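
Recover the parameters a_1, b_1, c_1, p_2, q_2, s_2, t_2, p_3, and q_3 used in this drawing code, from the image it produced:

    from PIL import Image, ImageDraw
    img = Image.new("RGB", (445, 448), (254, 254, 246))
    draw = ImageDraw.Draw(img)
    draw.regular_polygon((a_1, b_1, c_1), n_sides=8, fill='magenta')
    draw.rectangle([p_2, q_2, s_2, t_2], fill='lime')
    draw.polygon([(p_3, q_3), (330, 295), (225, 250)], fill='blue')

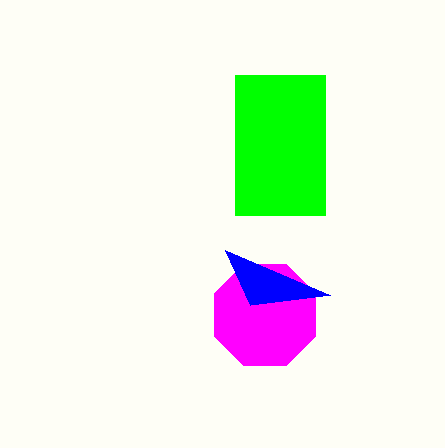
a_1 = 265; b_1 = 315; c_1 = 55; p_2 = 235; q_2 = 75; s_2 = 325; t_2 = 215; p_3 = 250; q_3 = 305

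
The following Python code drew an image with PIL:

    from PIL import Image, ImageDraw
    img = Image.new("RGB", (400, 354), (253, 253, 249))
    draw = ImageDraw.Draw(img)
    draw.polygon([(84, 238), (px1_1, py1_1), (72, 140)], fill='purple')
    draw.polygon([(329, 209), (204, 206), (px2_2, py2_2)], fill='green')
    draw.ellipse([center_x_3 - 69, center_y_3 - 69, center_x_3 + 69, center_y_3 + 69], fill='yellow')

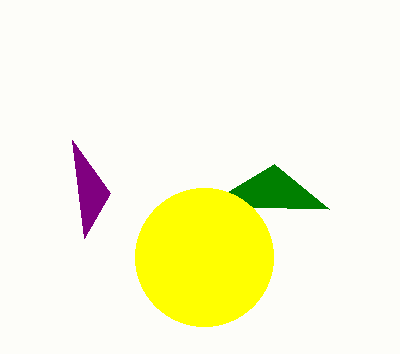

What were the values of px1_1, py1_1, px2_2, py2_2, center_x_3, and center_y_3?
px1_1 = 110, py1_1 = 193, px2_2 = 274, py2_2 = 164, center_x_3 = 204, center_y_3 = 257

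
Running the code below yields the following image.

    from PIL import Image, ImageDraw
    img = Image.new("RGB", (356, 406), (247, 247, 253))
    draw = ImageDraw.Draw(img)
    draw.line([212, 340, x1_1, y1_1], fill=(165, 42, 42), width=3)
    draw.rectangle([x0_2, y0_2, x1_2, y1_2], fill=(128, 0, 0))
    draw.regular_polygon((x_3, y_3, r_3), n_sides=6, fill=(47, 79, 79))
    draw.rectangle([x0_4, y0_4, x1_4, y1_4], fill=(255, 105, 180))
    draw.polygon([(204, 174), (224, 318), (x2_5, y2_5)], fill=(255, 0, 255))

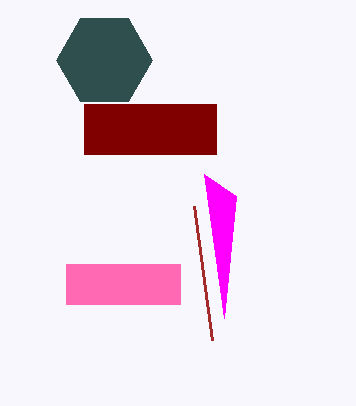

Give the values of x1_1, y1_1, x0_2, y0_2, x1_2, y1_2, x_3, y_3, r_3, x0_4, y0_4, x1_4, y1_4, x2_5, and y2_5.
x1_1 = 194; y1_1 = 206; x0_2 = 84; y0_2 = 104; x1_2 = 216; y1_2 = 154; x_3 = 104; y_3 = 60; r_3 = 48; x0_4 = 66; y0_4 = 264; x1_4 = 180; y1_4 = 304; x2_5 = 236; y2_5 = 196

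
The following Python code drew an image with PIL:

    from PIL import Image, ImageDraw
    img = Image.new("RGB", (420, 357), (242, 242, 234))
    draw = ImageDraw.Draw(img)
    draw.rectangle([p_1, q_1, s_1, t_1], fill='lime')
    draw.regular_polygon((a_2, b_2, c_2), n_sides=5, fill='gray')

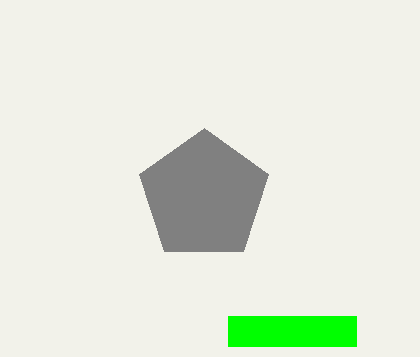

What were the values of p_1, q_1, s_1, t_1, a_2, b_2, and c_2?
p_1 = 228
q_1 = 316
s_1 = 356
t_1 = 346
a_2 = 204
b_2 = 196
c_2 = 68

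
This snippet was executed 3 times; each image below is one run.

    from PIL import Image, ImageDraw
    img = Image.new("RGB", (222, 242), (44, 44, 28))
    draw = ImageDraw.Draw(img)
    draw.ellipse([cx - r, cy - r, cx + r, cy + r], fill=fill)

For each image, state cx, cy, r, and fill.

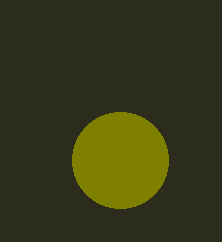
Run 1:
cx = 120, cy = 160, r = 48, fill = 'olive'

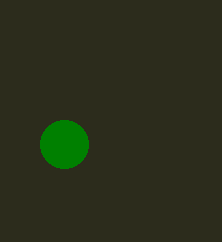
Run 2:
cx = 64, cy = 144, r = 24, fill = 'green'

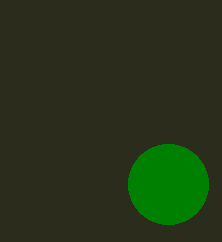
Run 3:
cx = 168
cy = 184
r = 40
fill = 'green'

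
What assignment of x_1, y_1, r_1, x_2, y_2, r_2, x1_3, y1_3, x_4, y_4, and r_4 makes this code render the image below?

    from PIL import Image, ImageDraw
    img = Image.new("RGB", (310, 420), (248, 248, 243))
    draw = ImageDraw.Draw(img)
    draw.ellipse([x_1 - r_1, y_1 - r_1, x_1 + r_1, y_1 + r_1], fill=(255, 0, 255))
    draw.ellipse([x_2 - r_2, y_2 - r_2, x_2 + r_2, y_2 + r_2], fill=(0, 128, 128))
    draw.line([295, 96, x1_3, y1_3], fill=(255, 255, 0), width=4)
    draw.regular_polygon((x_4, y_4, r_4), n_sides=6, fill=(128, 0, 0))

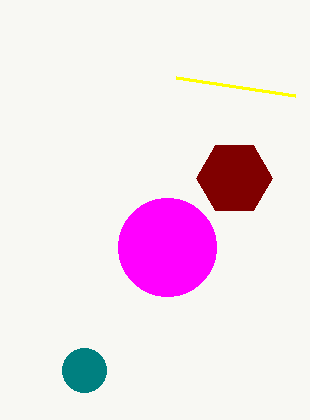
x_1 = 167
y_1 = 247
r_1 = 49
x_2 = 84
y_2 = 370
r_2 = 22
x1_3 = 176
y1_3 = 78
x_4 = 234
y_4 = 178
r_4 = 38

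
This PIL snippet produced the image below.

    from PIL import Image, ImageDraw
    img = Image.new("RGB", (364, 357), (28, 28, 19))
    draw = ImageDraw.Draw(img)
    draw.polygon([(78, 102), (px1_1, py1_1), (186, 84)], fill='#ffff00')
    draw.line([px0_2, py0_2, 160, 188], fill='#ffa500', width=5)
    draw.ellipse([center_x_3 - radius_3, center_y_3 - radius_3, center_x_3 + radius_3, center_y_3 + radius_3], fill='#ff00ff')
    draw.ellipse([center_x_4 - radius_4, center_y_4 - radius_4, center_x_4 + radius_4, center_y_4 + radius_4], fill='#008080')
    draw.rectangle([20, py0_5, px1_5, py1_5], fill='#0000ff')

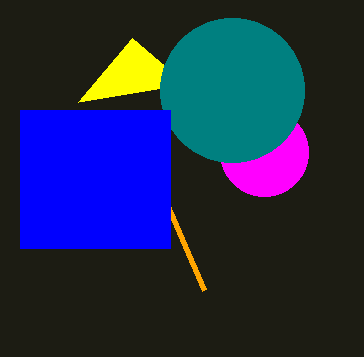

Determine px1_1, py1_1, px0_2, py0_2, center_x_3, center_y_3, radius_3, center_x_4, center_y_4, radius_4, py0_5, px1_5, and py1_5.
px1_1 = 132; py1_1 = 38; px0_2 = 204; py0_2 = 290; center_x_3 = 264; center_y_3 = 152; radius_3 = 44; center_x_4 = 232; center_y_4 = 90; radius_4 = 72; py0_5 = 110; px1_5 = 170; py1_5 = 248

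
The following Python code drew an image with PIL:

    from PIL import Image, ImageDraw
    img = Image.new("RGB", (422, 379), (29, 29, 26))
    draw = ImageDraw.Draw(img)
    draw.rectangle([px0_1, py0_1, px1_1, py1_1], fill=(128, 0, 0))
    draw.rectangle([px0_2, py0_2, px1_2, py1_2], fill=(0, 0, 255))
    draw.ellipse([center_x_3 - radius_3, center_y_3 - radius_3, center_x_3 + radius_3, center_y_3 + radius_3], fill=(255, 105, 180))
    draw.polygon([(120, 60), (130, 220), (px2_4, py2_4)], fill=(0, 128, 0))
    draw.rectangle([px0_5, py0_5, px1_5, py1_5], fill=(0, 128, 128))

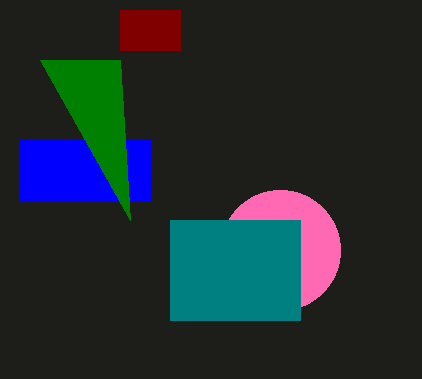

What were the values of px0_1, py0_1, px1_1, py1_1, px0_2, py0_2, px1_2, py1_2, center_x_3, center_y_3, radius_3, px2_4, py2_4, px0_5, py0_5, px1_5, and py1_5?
px0_1 = 120, py0_1 = 10, px1_1 = 180, py1_1 = 50, px0_2 = 20, py0_2 = 140, px1_2 = 150, py1_2 = 200, center_x_3 = 280, center_y_3 = 250, radius_3 = 60, px2_4 = 40, py2_4 = 60, px0_5 = 170, py0_5 = 220, px1_5 = 300, py1_5 = 320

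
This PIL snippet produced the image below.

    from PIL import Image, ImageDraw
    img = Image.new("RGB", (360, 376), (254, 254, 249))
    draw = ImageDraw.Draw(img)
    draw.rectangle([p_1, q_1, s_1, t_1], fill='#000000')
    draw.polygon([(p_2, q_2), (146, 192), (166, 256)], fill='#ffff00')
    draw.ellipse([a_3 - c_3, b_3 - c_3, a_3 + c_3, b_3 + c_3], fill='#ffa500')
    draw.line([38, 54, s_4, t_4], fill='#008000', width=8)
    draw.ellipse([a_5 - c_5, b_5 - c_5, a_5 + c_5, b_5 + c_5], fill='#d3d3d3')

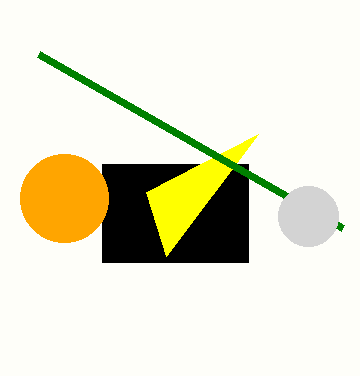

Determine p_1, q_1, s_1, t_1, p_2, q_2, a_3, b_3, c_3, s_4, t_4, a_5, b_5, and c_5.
p_1 = 102
q_1 = 164
s_1 = 248
t_1 = 262
p_2 = 258
q_2 = 134
a_3 = 64
b_3 = 198
c_3 = 44
s_4 = 342
t_4 = 228
a_5 = 308
b_5 = 216
c_5 = 30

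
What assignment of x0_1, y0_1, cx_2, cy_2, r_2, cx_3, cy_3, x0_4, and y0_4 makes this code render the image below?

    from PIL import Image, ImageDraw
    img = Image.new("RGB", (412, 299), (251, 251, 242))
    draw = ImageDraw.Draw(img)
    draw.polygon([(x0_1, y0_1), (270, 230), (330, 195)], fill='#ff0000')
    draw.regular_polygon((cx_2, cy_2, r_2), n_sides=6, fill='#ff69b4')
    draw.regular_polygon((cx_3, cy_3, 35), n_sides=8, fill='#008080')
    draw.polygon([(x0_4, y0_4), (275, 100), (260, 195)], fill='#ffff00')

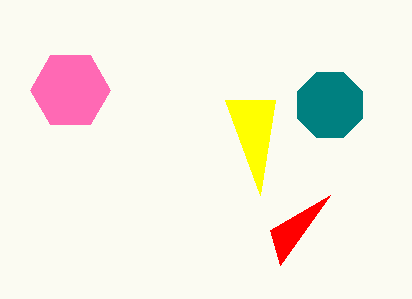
x0_1 = 280; y0_1 = 265; cx_2 = 70; cy_2 = 90; r_2 = 40; cx_3 = 330; cy_3 = 105; x0_4 = 225; y0_4 = 100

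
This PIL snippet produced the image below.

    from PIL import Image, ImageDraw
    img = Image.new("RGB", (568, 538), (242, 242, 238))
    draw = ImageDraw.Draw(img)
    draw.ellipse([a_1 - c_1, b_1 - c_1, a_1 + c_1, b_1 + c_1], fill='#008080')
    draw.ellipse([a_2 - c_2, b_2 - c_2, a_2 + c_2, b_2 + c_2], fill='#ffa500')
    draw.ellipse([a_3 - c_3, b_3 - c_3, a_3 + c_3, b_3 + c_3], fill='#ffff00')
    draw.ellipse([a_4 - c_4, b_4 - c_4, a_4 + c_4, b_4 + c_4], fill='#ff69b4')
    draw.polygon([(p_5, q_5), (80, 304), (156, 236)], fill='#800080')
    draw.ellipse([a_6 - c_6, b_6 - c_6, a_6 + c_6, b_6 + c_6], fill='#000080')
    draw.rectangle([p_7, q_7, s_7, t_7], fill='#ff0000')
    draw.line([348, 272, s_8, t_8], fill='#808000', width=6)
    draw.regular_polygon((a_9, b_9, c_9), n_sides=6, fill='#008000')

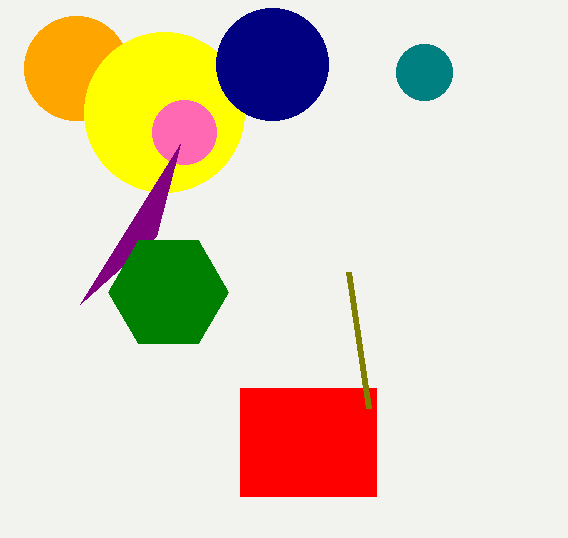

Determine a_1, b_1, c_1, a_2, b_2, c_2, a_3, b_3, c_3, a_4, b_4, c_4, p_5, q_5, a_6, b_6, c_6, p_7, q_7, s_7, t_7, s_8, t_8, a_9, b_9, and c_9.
a_1 = 424
b_1 = 72
c_1 = 28
a_2 = 76
b_2 = 68
c_2 = 52
a_3 = 164
b_3 = 112
c_3 = 80
a_4 = 184
b_4 = 132
c_4 = 32
p_5 = 180
q_5 = 144
a_6 = 272
b_6 = 64
c_6 = 56
p_7 = 240
q_7 = 388
s_7 = 376
t_7 = 496
s_8 = 368
t_8 = 408
a_9 = 168
b_9 = 292
c_9 = 60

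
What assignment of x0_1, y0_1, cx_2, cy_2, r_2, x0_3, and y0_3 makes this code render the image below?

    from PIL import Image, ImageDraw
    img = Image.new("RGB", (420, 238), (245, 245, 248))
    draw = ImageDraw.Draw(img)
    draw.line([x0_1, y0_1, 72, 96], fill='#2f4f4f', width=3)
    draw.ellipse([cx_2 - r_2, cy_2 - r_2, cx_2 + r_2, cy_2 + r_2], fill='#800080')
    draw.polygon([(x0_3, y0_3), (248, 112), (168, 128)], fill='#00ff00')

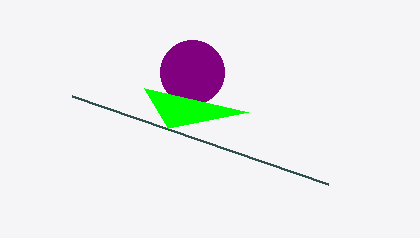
x0_1 = 328, y0_1 = 184, cx_2 = 192, cy_2 = 72, r_2 = 32, x0_3 = 144, y0_3 = 88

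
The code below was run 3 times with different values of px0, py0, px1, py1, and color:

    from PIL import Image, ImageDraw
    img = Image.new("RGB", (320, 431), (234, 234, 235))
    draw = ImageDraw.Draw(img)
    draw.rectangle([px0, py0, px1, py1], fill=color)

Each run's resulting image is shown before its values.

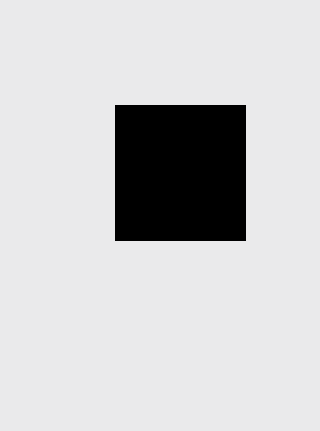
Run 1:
px0 = 115, py0 = 105, px1 = 245, py1 = 240, color = 'black'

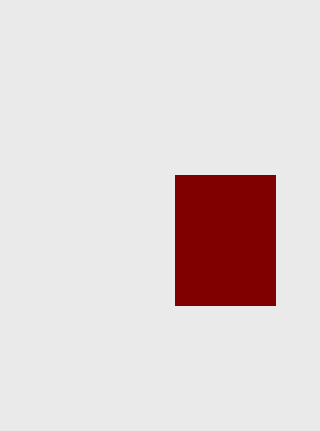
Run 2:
px0 = 175, py0 = 175, px1 = 275, py1 = 305, color = 'maroon'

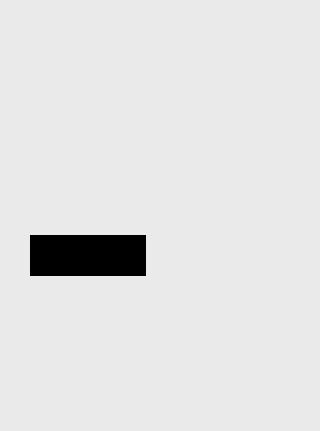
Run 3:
px0 = 30
py0 = 235
px1 = 145
py1 = 275
color = 'black'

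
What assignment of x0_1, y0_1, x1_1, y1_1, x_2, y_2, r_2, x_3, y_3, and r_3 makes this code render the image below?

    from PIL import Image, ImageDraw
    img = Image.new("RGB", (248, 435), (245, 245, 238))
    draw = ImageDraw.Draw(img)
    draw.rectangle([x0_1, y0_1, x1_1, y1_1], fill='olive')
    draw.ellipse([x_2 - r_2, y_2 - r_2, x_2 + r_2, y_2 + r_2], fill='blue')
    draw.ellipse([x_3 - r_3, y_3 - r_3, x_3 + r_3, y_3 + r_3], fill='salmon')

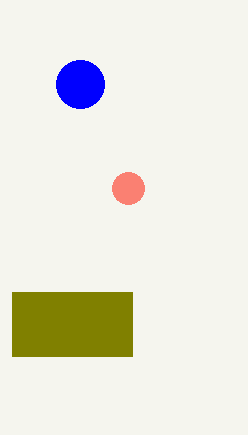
x0_1 = 12, y0_1 = 292, x1_1 = 132, y1_1 = 356, x_2 = 80, y_2 = 84, r_2 = 24, x_3 = 128, y_3 = 188, r_3 = 16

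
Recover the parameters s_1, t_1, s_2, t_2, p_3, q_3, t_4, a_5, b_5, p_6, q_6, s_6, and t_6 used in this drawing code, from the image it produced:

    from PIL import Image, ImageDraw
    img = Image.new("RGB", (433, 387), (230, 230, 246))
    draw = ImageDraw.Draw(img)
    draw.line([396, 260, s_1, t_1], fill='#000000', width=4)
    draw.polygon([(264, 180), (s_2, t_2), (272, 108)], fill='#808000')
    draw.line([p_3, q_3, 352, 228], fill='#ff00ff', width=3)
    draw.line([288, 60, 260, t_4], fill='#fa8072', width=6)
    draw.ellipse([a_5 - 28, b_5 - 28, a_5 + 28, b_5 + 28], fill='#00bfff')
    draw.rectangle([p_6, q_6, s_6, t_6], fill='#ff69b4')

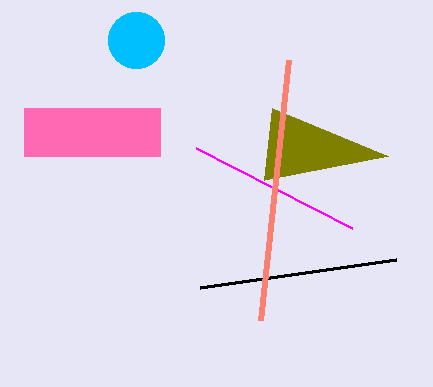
s_1 = 200
t_1 = 288
s_2 = 388
t_2 = 156
p_3 = 196
q_3 = 148
t_4 = 320
a_5 = 136
b_5 = 40
p_6 = 24
q_6 = 108
s_6 = 160
t_6 = 156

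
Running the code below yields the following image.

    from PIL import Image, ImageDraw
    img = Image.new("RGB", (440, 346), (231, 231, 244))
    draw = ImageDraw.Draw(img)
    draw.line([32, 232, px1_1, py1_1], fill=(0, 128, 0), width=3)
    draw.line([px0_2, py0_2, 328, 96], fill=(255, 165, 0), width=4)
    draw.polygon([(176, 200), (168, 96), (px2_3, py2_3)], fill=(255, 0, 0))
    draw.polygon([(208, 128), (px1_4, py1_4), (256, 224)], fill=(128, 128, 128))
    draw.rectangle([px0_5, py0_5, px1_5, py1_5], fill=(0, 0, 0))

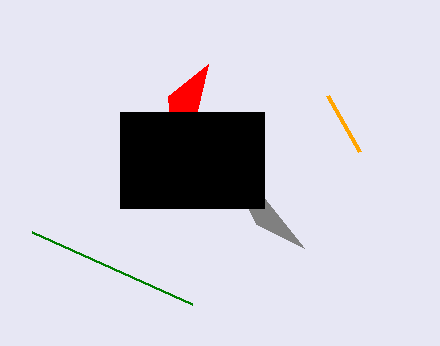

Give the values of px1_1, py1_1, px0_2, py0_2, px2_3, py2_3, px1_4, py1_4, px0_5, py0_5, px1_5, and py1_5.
px1_1 = 192; py1_1 = 304; px0_2 = 360; py0_2 = 152; px2_3 = 208; py2_3 = 64; px1_4 = 304; py1_4 = 248; px0_5 = 120; py0_5 = 112; px1_5 = 264; py1_5 = 208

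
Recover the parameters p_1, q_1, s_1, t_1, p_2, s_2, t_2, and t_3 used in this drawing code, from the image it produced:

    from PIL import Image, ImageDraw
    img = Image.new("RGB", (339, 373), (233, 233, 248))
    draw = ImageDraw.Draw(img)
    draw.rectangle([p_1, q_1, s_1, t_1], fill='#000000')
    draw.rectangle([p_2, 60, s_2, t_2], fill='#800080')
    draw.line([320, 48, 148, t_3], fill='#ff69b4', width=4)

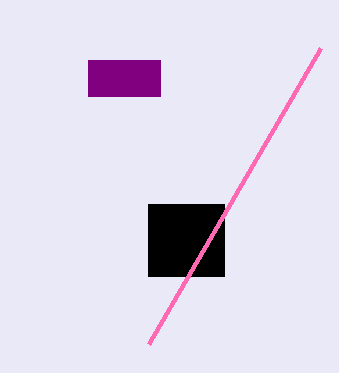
p_1 = 148; q_1 = 204; s_1 = 224; t_1 = 276; p_2 = 88; s_2 = 160; t_2 = 96; t_3 = 344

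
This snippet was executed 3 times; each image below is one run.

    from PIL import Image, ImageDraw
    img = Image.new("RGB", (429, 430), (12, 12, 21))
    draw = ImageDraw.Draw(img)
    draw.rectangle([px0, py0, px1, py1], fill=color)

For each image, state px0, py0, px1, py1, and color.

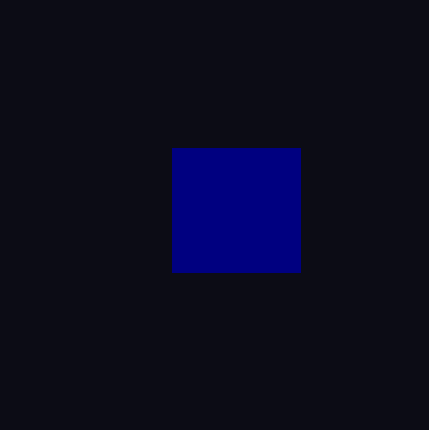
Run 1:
px0 = 172, py0 = 148, px1 = 300, py1 = 272, color = 'navy'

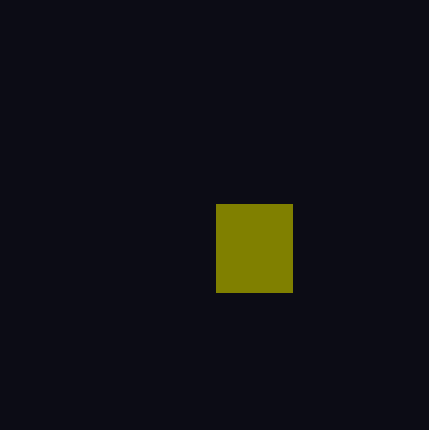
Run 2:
px0 = 216
py0 = 204
px1 = 292
py1 = 292
color = 'olive'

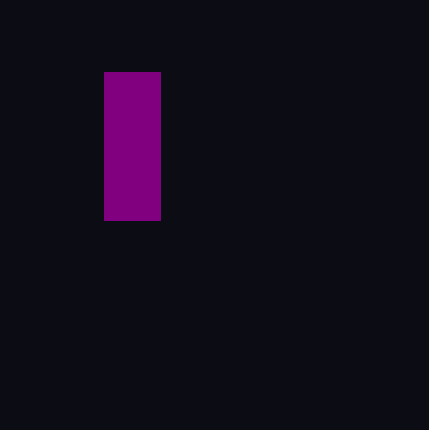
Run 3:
px0 = 104; py0 = 72; px1 = 160; py1 = 220; color = 'purple'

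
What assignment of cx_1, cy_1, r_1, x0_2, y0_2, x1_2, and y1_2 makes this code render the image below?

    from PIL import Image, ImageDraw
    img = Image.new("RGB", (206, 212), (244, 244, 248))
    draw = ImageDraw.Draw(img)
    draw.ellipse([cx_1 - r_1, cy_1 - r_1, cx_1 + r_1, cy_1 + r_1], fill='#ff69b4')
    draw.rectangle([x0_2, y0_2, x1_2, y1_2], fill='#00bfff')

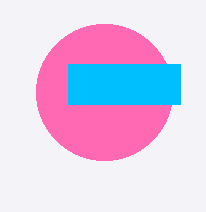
cx_1 = 104, cy_1 = 92, r_1 = 68, x0_2 = 68, y0_2 = 64, x1_2 = 180, y1_2 = 104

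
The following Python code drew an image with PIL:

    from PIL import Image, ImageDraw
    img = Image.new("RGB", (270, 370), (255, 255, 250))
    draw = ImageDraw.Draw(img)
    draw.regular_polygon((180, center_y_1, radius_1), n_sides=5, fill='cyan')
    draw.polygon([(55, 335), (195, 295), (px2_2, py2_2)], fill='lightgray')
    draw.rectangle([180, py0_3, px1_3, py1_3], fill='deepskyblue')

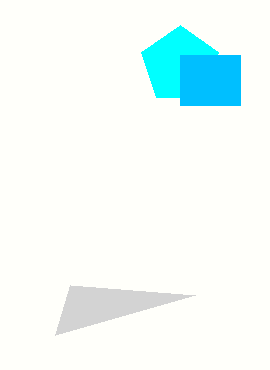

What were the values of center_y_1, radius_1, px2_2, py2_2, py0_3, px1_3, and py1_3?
center_y_1 = 65; radius_1 = 40; px2_2 = 70; py2_2 = 285; py0_3 = 55; px1_3 = 240; py1_3 = 105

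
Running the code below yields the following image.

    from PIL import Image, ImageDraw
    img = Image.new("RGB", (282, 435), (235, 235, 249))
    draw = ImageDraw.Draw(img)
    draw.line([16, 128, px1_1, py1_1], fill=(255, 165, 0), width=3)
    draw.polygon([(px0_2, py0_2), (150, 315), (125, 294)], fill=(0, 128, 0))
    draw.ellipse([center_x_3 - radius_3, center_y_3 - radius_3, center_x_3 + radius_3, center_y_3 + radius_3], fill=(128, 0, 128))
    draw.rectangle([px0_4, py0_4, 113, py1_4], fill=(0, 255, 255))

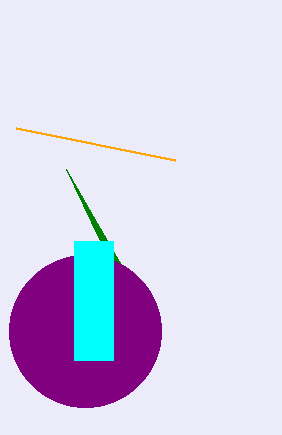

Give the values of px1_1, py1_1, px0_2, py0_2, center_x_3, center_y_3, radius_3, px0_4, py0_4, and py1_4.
px1_1 = 175, py1_1 = 160, px0_2 = 66, py0_2 = 169, center_x_3 = 85, center_y_3 = 331, radius_3 = 76, px0_4 = 74, py0_4 = 241, py1_4 = 360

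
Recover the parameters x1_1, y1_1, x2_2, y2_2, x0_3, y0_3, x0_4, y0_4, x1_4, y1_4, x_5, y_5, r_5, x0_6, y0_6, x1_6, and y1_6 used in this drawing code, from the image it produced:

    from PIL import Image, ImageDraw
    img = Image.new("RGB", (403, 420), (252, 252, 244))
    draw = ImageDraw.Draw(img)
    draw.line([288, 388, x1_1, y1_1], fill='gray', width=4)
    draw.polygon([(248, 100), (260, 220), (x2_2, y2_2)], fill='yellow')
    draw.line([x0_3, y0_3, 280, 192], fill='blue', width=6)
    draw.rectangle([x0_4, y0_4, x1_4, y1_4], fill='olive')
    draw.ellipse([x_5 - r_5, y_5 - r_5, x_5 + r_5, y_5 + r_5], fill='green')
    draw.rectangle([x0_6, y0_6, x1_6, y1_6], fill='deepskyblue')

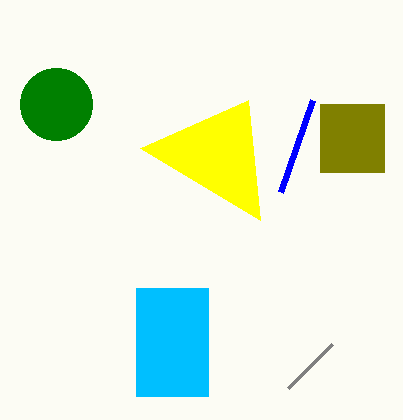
x1_1 = 332
y1_1 = 344
x2_2 = 140
y2_2 = 148
x0_3 = 312
y0_3 = 100
x0_4 = 320
y0_4 = 104
x1_4 = 384
y1_4 = 172
x_5 = 56
y_5 = 104
r_5 = 36
x0_6 = 136
y0_6 = 288
x1_6 = 208
y1_6 = 396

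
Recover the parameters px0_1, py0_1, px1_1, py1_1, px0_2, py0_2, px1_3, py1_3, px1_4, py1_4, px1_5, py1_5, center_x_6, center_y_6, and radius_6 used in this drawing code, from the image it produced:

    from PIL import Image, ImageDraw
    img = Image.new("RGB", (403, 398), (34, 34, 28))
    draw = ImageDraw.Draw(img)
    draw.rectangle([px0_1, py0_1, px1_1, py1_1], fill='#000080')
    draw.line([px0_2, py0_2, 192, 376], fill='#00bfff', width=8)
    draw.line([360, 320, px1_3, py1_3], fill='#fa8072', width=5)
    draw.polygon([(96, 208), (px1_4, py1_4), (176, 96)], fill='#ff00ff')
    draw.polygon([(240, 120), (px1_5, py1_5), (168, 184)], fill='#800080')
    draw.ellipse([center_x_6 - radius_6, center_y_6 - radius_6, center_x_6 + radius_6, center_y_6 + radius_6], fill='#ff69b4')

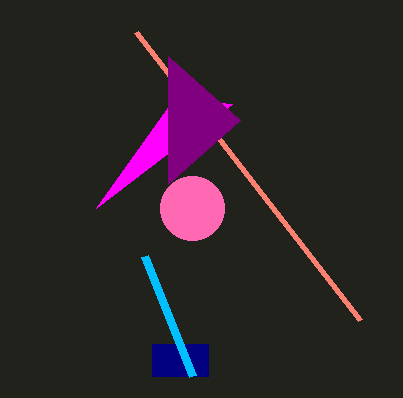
px0_1 = 152
py0_1 = 344
px1_1 = 208
py1_1 = 376
px0_2 = 144
py0_2 = 256
px1_3 = 136
py1_3 = 32
px1_4 = 232
py1_4 = 104
px1_5 = 168
py1_5 = 56
center_x_6 = 192
center_y_6 = 208
radius_6 = 32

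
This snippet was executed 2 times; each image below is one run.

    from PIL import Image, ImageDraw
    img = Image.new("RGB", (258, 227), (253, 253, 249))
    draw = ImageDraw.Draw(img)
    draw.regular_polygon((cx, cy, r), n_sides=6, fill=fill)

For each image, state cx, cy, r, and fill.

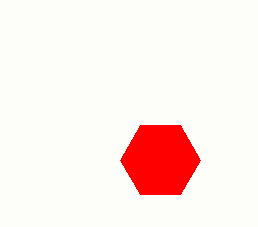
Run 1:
cx = 160
cy = 160
r = 40
fill = 'red'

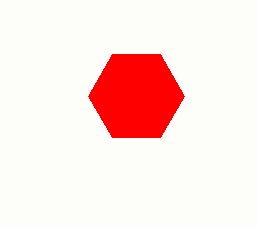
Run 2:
cx = 136
cy = 96
r = 48
fill = 'red'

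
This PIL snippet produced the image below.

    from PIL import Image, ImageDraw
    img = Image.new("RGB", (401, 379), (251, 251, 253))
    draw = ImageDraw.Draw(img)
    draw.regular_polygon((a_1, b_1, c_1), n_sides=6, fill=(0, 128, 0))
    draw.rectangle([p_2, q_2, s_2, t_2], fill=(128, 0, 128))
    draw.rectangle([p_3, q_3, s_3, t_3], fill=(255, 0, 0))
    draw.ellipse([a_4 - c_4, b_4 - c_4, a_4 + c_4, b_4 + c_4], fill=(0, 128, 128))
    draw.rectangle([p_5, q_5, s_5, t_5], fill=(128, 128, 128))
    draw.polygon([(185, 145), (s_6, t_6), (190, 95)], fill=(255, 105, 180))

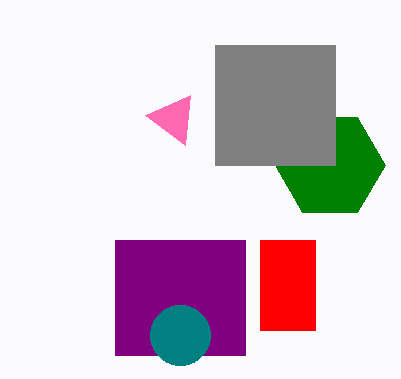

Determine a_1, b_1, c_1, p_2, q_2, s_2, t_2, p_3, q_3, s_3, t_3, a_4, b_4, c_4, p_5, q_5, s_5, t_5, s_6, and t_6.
a_1 = 330; b_1 = 165; c_1 = 55; p_2 = 115; q_2 = 240; s_2 = 245; t_2 = 355; p_3 = 260; q_3 = 240; s_3 = 315; t_3 = 330; a_4 = 180; b_4 = 335; c_4 = 30; p_5 = 215; q_5 = 45; s_5 = 335; t_5 = 165; s_6 = 145; t_6 = 115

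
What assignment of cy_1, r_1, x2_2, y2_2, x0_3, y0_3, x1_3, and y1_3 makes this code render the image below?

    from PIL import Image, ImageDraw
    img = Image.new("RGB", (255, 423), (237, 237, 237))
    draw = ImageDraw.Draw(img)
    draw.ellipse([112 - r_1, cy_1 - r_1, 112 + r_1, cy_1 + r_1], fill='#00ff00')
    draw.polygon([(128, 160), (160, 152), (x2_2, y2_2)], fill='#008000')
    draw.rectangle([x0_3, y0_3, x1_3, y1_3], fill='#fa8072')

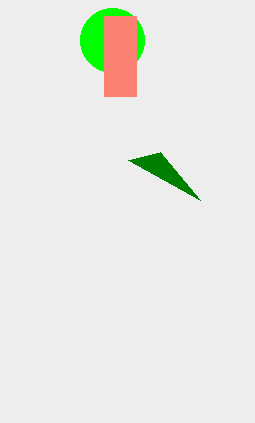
cy_1 = 40, r_1 = 32, x2_2 = 200, y2_2 = 200, x0_3 = 104, y0_3 = 16, x1_3 = 136, y1_3 = 96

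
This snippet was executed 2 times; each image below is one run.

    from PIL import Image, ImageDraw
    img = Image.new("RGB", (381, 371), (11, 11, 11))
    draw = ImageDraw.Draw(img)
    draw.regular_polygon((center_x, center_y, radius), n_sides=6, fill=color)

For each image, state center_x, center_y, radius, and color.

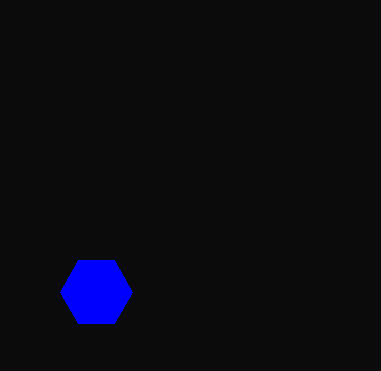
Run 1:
center_x = 96
center_y = 292
radius = 36
color = 'blue'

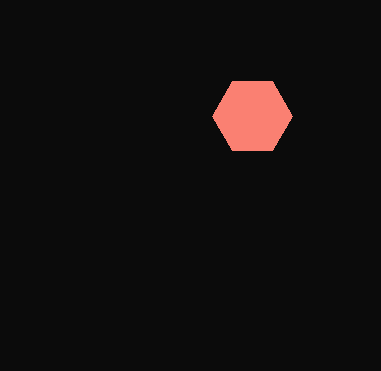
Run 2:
center_x = 252
center_y = 116
radius = 40
color = 'salmon'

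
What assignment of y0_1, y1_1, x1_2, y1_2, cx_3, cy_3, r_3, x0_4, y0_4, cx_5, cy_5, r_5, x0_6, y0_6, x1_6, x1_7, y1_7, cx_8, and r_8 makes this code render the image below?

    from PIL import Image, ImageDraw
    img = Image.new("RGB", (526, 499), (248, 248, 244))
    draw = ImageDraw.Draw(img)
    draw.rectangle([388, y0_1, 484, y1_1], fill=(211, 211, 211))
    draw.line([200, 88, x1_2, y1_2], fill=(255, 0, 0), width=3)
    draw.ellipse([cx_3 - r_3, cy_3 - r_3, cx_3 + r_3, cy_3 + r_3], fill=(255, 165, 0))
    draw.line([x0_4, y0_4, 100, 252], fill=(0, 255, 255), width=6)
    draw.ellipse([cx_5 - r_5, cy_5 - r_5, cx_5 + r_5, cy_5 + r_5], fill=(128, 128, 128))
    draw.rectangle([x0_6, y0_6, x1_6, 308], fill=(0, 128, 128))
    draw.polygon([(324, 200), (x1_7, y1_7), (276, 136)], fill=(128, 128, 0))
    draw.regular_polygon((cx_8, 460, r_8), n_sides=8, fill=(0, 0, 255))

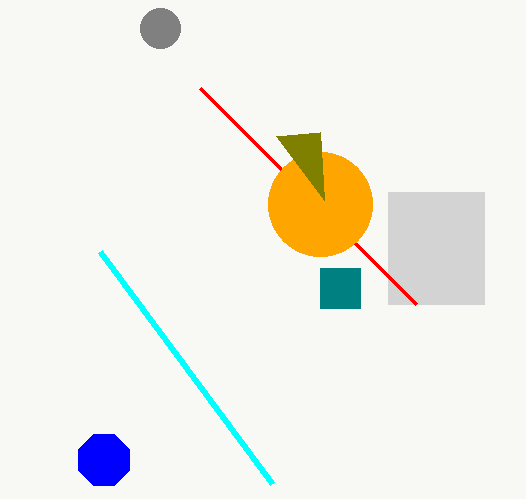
y0_1 = 192
y1_1 = 304
x1_2 = 416
y1_2 = 304
cx_3 = 320
cy_3 = 204
r_3 = 52
x0_4 = 272
y0_4 = 484
cx_5 = 160
cy_5 = 28
r_5 = 20
x0_6 = 320
y0_6 = 268
x1_6 = 360
x1_7 = 320
y1_7 = 132
cx_8 = 104
r_8 = 28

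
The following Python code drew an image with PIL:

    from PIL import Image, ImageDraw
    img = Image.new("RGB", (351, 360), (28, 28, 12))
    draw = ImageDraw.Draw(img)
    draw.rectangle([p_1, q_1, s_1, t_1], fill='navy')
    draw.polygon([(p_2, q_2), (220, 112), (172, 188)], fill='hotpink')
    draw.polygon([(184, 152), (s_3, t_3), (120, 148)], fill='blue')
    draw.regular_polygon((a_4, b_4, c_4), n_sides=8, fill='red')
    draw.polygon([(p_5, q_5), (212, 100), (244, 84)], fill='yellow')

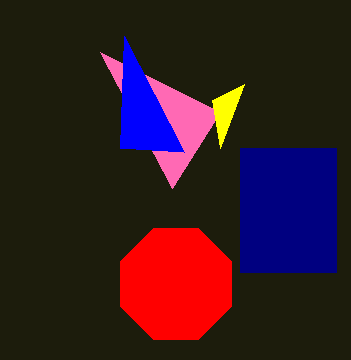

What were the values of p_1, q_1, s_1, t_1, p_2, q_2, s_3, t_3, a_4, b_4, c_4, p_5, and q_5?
p_1 = 240
q_1 = 148
s_1 = 336
t_1 = 272
p_2 = 100
q_2 = 52
s_3 = 124
t_3 = 36
a_4 = 176
b_4 = 284
c_4 = 60
p_5 = 220
q_5 = 148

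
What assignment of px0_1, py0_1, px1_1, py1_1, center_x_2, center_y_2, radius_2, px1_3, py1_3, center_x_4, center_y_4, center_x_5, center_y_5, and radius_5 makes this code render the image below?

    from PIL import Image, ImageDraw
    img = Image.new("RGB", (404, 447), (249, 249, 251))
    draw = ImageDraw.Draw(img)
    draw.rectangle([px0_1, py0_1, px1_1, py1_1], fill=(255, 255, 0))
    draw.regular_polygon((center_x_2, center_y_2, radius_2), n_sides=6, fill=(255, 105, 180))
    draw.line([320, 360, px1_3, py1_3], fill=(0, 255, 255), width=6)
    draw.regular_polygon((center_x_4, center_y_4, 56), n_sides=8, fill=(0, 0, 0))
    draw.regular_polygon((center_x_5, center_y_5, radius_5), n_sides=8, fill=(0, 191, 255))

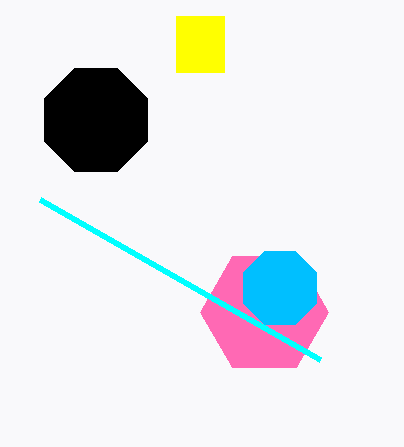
px0_1 = 176, py0_1 = 16, px1_1 = 224, py1_1 = 72, center_x_2 = 264, center_y_2 = 312, radius_2 = 64, px1_3 = 40, py1_3 = 200, center_x_4 = 96, center_y_4 = 120, center_x_5 = 280, center_y_5 = 288, radius_5 = 40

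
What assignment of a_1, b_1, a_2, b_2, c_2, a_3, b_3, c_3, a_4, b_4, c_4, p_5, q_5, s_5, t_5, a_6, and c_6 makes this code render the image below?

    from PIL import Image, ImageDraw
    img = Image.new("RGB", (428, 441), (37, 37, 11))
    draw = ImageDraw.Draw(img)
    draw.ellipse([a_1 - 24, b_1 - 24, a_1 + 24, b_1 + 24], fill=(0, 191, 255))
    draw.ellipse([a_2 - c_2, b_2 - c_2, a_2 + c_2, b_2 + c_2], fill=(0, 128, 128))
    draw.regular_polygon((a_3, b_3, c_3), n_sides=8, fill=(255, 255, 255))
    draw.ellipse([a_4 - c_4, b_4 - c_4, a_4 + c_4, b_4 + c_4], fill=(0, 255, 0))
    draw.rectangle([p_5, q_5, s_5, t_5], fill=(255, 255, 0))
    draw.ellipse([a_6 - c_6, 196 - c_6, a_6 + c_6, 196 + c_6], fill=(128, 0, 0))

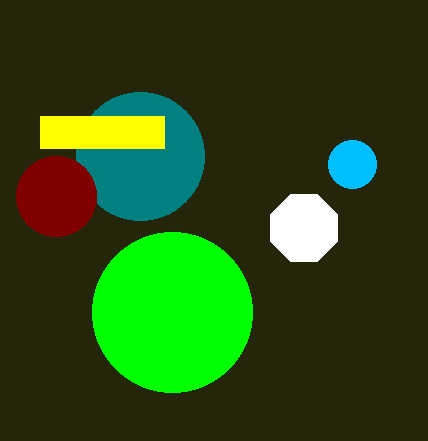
a_1 = 352; b_1 = 164; a_2 = 140; b_2 = 156; c_2 = 64; a_3 = 304; b_3 = 228; c_3 = 36; a_4 = 172; b_4 = 312; c_4 = 80; p_5 = 40; q_5 = 116; s_5 = 164; t_5 = 148; a_6 = 56; c_6 = 40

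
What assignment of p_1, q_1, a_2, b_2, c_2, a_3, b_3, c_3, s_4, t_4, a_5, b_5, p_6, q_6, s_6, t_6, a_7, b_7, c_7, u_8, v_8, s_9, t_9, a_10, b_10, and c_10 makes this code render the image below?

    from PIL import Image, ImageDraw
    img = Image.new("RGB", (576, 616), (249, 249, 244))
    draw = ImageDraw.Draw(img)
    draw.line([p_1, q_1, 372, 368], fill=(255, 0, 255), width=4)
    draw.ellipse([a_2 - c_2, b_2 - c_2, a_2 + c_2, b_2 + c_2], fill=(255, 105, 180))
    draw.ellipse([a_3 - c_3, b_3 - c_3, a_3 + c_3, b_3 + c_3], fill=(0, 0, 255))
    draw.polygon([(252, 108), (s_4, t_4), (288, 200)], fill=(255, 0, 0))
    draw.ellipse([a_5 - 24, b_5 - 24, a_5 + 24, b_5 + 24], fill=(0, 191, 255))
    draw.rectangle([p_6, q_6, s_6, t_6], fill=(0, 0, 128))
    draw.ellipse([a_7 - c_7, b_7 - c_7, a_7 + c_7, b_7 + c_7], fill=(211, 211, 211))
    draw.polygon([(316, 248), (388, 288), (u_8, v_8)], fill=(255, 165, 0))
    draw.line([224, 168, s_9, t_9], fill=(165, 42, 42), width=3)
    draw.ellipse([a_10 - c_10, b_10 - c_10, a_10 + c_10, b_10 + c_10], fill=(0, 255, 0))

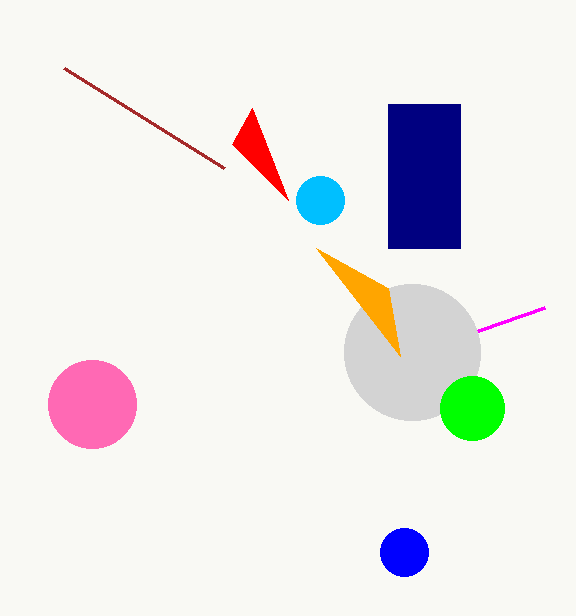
p_1 = 544; q_1 = 308; a_2 = 92; b_2 = 404; c_2 = 44; a_3 = 404; b_3 = 552; c_3 = 24; s_4 = 232; t_4 = 144; a_5 = 320; b_5 = 200; p_6 = 388; q_6 = 104; s_6 = 460; t_6 = 248; a_7 = 412; b_7 = 352; c_7 = 68; u_8 = 400; v_8 = 356; s_9 = 64; t_9 = 68; a_10 = 472; b_10 = 408; c_10 = 32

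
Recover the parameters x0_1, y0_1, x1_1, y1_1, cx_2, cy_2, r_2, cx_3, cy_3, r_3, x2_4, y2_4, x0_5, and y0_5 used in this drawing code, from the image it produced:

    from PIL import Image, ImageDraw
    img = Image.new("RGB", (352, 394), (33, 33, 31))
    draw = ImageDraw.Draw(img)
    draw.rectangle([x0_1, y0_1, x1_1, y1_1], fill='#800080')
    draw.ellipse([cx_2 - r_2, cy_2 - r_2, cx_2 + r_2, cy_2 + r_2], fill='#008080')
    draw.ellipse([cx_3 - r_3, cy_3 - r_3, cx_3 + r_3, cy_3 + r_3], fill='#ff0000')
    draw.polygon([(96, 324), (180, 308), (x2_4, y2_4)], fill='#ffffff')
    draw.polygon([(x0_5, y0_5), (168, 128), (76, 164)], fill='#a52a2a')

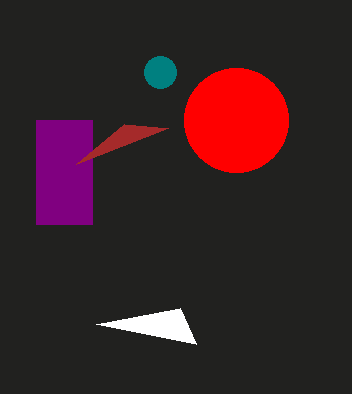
x0_1 = 36; y0_1 = 120; x1_1 = 92; y1_1 = 224; cx_2 = 160; cy_2 = 72; r_2 = 16; cx_3 = 236; cy_3 = 120; r_3 = 52; x2_4 = 196; y2_4 = 344; x0_5 = 124; y0_5 = 124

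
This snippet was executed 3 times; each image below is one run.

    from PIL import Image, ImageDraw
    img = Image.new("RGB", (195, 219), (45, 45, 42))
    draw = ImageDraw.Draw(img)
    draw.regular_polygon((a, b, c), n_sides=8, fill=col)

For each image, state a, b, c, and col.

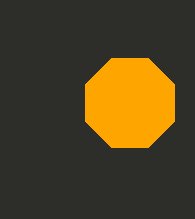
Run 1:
a = 130
b = 103
c = 48
col = 'orange'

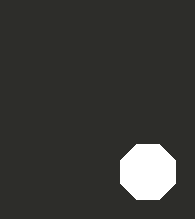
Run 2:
a = 148, b = 172, c = 30, col = 'white'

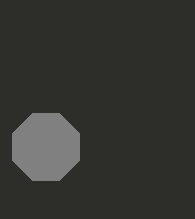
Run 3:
a = 46, b = 147, c = 36, col = 'gray'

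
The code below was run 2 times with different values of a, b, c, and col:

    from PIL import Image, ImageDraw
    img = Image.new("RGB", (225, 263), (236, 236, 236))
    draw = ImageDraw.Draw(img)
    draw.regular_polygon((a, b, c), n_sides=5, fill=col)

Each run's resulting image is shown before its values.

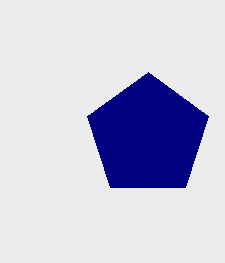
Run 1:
a = 148, b = 136, c = 64, col = 'navy'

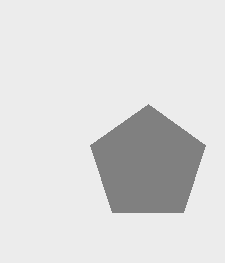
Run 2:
a = 148; b = 164; c = 60; col = 'gray'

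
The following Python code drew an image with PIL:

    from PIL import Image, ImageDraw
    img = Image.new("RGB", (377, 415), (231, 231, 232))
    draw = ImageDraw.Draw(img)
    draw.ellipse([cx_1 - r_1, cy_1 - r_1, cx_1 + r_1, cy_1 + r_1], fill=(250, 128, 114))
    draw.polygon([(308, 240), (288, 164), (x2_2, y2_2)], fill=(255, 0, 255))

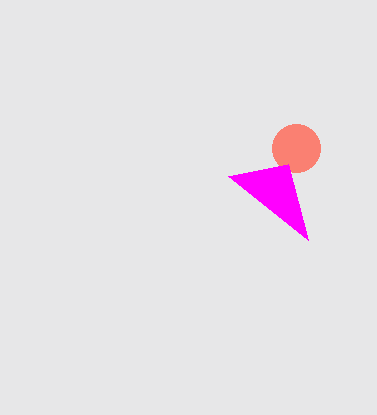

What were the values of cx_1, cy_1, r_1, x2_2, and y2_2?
cx_1 = 296; cy_1 = 148; r_1 = 24; x2_2 = 228; y2_2 = 176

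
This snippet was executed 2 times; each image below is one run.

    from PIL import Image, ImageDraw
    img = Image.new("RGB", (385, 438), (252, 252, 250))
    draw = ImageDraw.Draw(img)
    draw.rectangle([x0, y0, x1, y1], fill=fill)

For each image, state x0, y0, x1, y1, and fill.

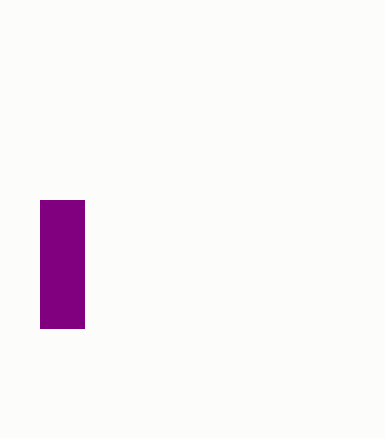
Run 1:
x0 = 40; y0 = 200; x1 = 84; y1 = 328; fill = 'purple'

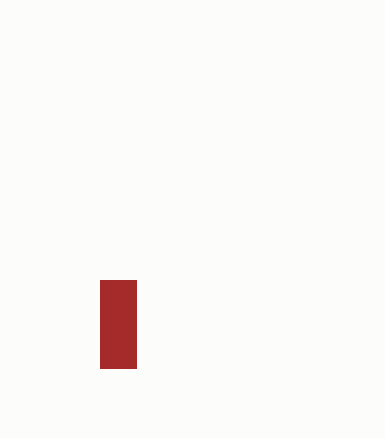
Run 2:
x0 = 100
y0 = 280
x1 = 136
y1 = 368
fill = 'brown'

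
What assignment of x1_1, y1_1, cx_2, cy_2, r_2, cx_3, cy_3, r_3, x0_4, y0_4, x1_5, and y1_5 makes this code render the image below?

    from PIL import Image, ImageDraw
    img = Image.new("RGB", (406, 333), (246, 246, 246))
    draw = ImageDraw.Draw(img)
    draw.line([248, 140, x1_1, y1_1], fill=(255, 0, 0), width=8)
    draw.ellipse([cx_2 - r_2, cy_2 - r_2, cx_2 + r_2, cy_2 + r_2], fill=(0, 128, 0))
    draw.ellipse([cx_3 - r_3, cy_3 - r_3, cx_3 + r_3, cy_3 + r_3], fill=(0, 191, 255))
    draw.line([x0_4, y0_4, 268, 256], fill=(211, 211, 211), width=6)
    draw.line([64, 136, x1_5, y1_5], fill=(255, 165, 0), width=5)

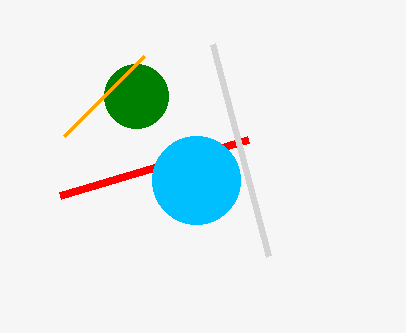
x1_1 = 60; y1_1 = 196; cx_2 = 136; cy_2 = 96; r_2 = 32; cx_3 = 196; cy_3 = 180; r_3 = 44; x0_4 = 212; y0_4 = 44; x1_5 = 144; y1_5 = 56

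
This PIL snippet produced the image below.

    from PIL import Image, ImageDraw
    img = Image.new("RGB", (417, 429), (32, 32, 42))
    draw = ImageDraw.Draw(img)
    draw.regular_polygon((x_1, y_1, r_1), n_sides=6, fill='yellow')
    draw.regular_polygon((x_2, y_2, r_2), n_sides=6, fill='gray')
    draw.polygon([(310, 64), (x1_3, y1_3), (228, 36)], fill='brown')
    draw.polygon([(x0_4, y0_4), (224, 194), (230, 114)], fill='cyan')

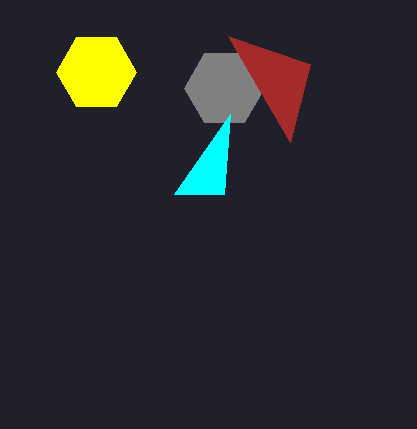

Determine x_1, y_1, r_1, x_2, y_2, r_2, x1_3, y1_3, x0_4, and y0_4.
x_1 = 96, y_1 = 72, r_1 = 40, x_2 = 224, y_2 = 88, r_2 = 40, x1_3 = 290, y1_3 = 142, x0_4 = 174, y0_4 = 194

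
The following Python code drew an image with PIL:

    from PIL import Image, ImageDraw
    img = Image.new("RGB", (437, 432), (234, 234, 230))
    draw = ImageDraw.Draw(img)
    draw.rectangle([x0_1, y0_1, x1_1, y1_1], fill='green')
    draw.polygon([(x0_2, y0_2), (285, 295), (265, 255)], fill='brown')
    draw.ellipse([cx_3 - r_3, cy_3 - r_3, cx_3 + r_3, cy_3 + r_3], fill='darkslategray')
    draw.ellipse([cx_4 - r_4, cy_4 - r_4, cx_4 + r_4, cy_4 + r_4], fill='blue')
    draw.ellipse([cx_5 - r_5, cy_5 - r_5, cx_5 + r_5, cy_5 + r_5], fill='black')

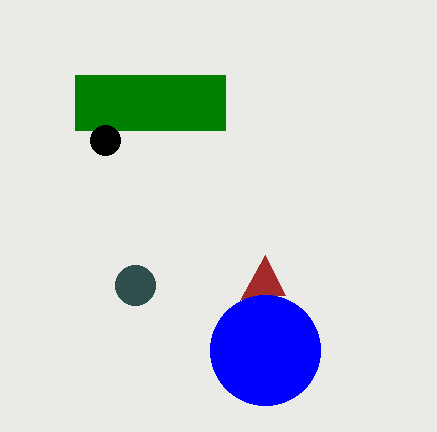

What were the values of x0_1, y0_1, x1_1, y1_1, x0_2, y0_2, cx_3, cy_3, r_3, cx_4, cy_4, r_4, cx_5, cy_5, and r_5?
x0_1 = 75
y0_1 = 75
x1_1 = 225
y1_1 = 130
x0_2 = 240
y0_2 = 300
cx_3 = 135
cy_3 = 285
r_3 = 20
cx_4 = 265
cy_4 = 350
r_4 = 55
cx_5 = 105
cy_5 = 140
r_5 = 15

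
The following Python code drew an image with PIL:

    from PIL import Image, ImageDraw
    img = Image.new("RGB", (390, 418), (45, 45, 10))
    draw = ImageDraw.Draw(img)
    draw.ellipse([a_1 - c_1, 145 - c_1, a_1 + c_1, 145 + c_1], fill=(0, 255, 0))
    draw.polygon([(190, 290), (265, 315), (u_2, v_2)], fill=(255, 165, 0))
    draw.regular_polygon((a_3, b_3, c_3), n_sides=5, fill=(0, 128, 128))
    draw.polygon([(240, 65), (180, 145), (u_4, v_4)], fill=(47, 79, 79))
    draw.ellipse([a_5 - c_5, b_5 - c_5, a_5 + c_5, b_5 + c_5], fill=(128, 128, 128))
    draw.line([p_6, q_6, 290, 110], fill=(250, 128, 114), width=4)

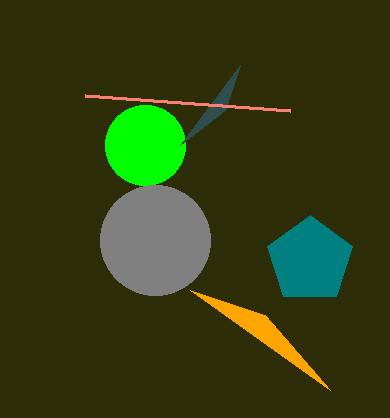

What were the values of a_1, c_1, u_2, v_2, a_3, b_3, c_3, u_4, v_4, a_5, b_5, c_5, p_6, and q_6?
a_1 = 145; c_1 = 40; u_2 = 330; v_2 = 390; a_3 = 310; b_3 = 260; c_3 = 45; u_4 = 225; v_4 = 110; a_5 = 155; b_5 = 240; c_5 = 55; p_6 = 85; q_6 = 95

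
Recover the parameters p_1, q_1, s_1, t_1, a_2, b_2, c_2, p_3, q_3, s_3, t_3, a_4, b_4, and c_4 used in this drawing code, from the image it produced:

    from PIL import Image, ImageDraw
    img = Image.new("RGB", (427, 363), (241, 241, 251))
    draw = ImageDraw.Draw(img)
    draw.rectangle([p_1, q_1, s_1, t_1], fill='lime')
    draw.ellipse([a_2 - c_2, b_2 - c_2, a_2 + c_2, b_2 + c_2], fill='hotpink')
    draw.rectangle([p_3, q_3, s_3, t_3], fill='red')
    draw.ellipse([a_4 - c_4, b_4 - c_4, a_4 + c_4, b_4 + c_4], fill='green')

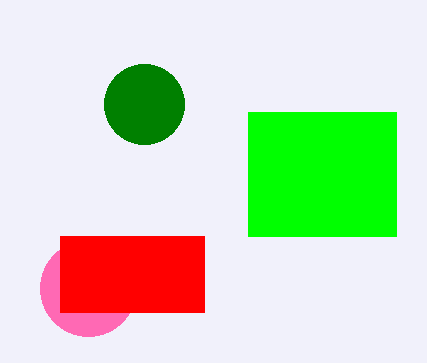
p_1 = 248, q_1 = 112, s_1 = 396, t_1 = 236, a_2 = 88, b_2 = 288, c_2 = 48, p_3 = 60, q_3 = 236, s_3 = 204, t_3 = 312, a_4 = 144, b_4 = 104, c_4 = 40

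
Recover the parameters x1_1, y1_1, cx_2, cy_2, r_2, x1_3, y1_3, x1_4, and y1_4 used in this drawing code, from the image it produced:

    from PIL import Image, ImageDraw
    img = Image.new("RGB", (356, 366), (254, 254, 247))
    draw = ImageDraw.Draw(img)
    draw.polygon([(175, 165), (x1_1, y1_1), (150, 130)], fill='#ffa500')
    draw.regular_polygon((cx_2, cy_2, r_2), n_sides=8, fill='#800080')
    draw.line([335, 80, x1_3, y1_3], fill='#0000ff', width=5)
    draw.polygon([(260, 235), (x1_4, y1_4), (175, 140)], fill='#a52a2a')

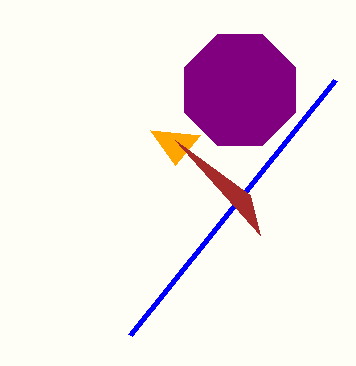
x1_1 = 200, y1_1 = 135, cx_2 = 240, cy_2 = 90, r_2 = 60, x1_3 = 130, y1_3 = 335, x1_4 = 250, y1_4 = 195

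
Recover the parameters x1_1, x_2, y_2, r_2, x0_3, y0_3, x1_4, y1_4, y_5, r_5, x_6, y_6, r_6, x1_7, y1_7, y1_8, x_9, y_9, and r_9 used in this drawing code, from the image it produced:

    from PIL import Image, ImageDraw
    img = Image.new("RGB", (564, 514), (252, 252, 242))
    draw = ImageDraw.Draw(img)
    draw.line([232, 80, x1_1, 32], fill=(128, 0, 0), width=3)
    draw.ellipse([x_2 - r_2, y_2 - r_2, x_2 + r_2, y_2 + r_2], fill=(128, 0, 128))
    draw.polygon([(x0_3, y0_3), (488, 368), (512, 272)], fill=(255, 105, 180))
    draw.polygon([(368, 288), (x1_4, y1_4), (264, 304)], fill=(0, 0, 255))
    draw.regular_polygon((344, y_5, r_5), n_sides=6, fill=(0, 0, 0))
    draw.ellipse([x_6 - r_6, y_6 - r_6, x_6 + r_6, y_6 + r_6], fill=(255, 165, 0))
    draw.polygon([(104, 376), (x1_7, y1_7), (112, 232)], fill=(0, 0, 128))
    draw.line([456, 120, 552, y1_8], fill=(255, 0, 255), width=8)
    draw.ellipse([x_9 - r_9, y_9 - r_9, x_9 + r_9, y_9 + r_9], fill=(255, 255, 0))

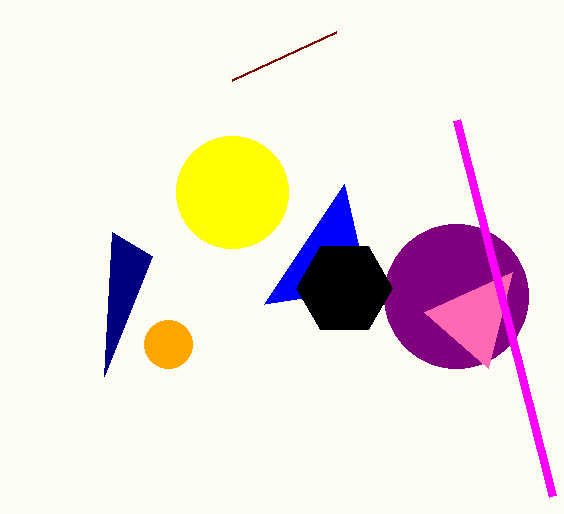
x1_1 = 336; x_2 = 456; y_2 = 296; r_2 = 72; x0_3 = 424; y0_3 = 312; x1_4 = 344; y1_4 = 184; y_5 = 288; r_5 = 48; x_6 = 168; y_6 = 344; r_6 = 24; x1_7 = 152; y1_7 = 256; y1_8 = 496; x_9 = 232; y_9 = 192; r_9 = 56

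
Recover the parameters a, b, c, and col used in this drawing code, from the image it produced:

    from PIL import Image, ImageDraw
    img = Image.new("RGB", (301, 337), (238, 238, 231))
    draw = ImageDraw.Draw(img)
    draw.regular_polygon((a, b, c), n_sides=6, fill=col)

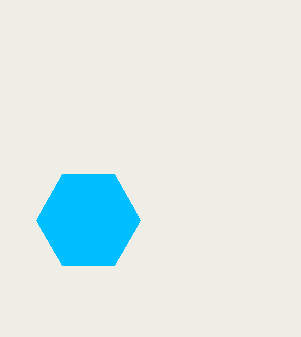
a = 88, b = 220, c = 52, col = 'deepskyblue'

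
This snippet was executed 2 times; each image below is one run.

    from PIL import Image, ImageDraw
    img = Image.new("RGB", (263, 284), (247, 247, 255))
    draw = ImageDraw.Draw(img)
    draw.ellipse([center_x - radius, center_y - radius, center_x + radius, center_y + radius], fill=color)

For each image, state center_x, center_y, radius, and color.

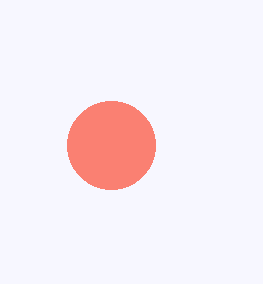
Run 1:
center_x = 111
center_y = 145
radius = 44
color = 'salmon'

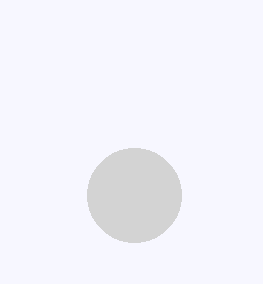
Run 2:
center_x = 134
center_y = 195
radius = 47
color = 'lightgray'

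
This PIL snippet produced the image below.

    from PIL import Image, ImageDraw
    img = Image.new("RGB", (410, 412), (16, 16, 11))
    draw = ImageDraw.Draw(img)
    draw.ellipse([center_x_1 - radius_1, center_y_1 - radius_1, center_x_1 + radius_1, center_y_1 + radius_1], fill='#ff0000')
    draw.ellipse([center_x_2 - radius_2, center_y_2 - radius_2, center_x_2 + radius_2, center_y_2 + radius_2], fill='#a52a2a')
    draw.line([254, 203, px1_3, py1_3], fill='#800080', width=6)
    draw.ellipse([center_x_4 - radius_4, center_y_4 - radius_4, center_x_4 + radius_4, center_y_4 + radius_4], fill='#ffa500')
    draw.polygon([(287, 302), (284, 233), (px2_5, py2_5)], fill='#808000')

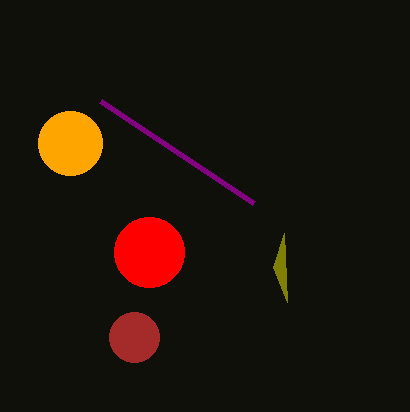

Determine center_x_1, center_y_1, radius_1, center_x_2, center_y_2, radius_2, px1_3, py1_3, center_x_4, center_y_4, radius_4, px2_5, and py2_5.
center_x_1 = 149; center_y_1 = 252; radius_1 = 35; center_x_2 = 134; center_y_2 = 337; radius_2 = 25; px1_3 = 101; py1_3 = 101; center_x_4 = 70; center_y_4 = 143; radius_4 = 32; px2_5 = 273; py2_5 = 267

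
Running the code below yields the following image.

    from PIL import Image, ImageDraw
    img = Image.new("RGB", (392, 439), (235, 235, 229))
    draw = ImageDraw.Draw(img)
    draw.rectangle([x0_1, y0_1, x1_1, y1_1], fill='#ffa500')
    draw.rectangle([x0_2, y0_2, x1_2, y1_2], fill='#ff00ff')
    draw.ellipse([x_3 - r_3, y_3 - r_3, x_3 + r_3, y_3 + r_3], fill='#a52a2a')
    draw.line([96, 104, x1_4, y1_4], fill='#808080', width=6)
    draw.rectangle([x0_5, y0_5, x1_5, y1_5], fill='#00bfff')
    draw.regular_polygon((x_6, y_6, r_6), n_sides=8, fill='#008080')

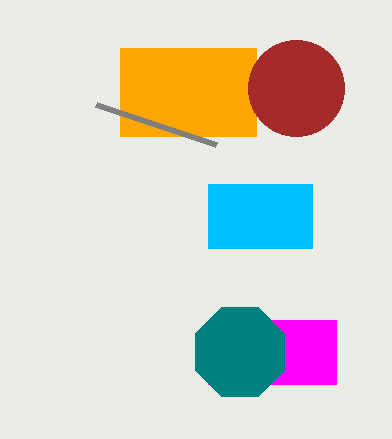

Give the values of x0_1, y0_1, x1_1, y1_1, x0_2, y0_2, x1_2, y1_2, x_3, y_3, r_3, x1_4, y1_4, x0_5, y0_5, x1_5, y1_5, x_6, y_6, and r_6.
x0_1 = 120; y0_1 = 48; x1_1 = 256; y1_1 = 136; x0_2 = 208; y0_2 = 320; x1_2 = 336; y1_2 = 384; x_3 = 296; y_3 = 88; r_3 = 48; x1_4 = 216; y1_4 = 144; x0_5 = 208; y0_5 = 184; x1_5 = 312; y1_5 = 248; x_6 = 240; y_6 = 352; r_6 = 48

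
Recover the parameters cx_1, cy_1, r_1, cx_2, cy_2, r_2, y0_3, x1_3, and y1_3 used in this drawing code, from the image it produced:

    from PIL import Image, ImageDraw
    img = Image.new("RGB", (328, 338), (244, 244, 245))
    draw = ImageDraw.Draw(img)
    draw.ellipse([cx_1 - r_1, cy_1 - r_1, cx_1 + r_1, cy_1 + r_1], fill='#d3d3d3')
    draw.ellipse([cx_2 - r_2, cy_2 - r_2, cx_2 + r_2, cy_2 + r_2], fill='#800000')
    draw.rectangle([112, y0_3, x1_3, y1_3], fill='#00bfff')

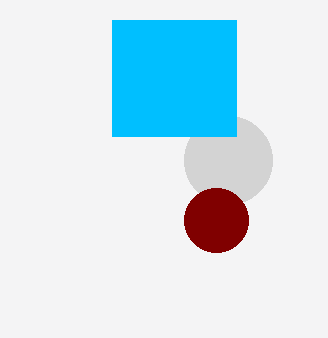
cx_1 = 228; cy_1 = 160; r_1 = 44; cx_2 = 216; cy_2 = 220; r_2 = 32; y0_3 = 20; x1_3 = 236; y1_3 = 136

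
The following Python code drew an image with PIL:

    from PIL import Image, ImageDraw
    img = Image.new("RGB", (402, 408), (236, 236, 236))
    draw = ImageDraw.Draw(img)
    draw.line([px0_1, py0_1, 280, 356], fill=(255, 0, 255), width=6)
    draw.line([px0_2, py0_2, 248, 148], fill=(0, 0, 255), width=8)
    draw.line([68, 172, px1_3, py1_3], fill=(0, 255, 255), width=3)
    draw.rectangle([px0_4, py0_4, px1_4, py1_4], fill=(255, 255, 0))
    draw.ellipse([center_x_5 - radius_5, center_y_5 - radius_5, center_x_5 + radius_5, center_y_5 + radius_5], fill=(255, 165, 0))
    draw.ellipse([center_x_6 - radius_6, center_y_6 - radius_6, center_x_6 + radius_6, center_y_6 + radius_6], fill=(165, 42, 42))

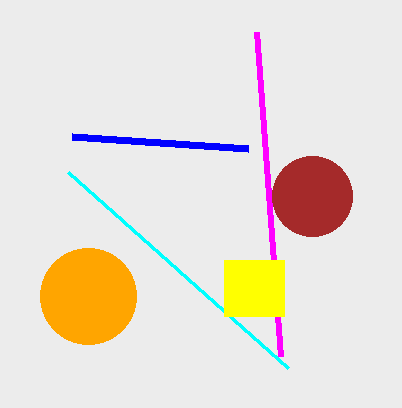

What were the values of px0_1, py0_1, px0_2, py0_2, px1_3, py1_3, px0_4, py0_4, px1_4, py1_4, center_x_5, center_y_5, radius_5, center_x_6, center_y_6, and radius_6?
px0_1 = 256
py0_1 = 32
px0_2 = 72
py0_2 = 136
px1_3 = 288
py1_3 = 368
px0_4 = 224
py0_4 = 260
px1_4 = 284
py1_4 = 316
center_x_5 = 88
center_y_5 = 296
radius_5 = 48
center_x_6 = 312
center_y_6 = 196
radius_6 = 40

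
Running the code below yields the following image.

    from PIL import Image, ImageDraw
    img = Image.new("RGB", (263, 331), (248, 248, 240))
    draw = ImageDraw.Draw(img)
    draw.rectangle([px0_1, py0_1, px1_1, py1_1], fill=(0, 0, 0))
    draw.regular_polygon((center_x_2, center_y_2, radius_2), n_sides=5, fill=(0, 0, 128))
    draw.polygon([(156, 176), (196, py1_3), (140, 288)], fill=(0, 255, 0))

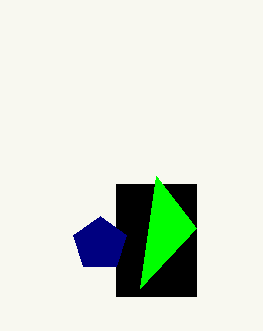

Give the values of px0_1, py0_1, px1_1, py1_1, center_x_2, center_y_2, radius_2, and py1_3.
px0_1 = 116, py0_1 = 184, px1_1 = 196, py1_1 = 296, center_x_2 = 100, center_y_2 = 244, radius_2 = 28, py1_3 = 228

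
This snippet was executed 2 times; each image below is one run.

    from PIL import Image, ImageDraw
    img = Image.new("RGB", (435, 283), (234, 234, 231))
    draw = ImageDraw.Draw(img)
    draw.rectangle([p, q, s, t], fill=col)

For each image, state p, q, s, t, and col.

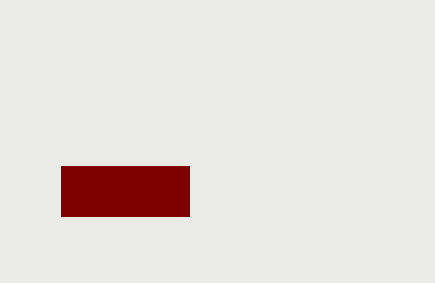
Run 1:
p = 61; q = 166; s = 189; t = 216; col = 'maroon'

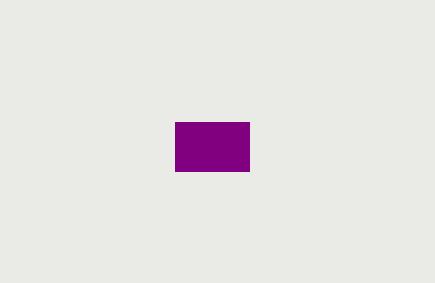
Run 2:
p = 175; q = 122; s = 249; t = 171; col = 'purple'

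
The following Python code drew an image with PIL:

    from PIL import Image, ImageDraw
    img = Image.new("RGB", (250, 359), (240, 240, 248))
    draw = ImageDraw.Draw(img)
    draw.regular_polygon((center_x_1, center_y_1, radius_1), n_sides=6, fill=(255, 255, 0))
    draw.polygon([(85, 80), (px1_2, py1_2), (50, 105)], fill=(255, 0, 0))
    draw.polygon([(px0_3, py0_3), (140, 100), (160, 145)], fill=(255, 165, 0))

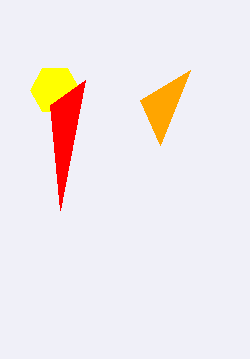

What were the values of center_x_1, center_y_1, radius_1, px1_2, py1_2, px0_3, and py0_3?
center_x_1 = 55
center_y_1 = 90
radius_1 = 25
px1_2 = 60
py1_2 = 210
px0_3 = 190
py0_3 = 70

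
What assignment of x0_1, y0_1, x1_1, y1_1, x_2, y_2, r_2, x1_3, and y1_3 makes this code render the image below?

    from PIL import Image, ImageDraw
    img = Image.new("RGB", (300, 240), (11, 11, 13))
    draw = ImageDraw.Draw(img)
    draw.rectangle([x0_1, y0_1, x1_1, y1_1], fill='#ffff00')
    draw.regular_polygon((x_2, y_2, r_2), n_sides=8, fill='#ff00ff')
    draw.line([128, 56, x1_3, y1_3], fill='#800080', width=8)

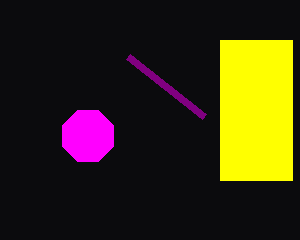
x0_1 = 220, y0_1 = 40, x1_1 = 292, y1_1 = 180, x_2 = 88, y_2 = 136, r_2 = 28, x1_3 = 204, y1_3 = 116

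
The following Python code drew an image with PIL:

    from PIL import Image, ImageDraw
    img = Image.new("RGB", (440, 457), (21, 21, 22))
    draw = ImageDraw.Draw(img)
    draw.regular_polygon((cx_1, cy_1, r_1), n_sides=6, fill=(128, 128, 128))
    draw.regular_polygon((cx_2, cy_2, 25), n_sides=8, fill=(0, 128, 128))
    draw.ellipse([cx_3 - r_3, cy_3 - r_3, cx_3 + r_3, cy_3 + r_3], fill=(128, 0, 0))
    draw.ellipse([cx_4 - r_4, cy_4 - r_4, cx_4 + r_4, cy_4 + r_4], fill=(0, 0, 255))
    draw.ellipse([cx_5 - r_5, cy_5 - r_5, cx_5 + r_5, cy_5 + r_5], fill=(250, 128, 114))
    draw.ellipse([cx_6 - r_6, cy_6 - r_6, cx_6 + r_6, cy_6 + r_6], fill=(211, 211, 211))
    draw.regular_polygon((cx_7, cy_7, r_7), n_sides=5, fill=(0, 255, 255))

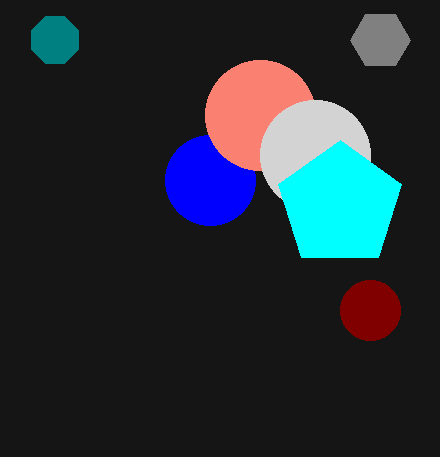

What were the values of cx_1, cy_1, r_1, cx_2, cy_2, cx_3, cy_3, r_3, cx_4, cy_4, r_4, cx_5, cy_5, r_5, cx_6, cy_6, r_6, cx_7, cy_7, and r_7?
cx_1 = 380, cy_1 = 40, r_1 = 30, cx_2 = 55, cy_2 = 40, cx_3 = 370, cy_3 = 310, r_3 = 30, cx_4 = 210, cy_4 = 180, r_4 = 45, cx_5 = 260, cy_5 = 115, r_5 = 55, cx_6 = 315, cy_6 = 155, r_6 = 55, cx_7 = 340, cy_7 = 205, r_7 = 65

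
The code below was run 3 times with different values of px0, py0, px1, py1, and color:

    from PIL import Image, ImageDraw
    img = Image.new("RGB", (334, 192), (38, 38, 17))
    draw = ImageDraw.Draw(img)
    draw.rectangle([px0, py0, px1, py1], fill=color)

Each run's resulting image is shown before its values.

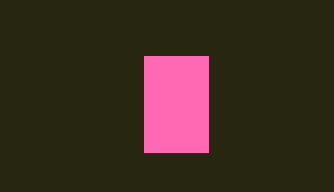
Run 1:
px0 = 144
py0 = 56
px1 = 208
py1 = 152
color = 'hotpink'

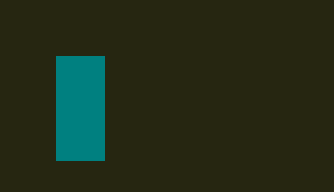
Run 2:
px0 = 56, py0 = 56, px1 = 104, py1 = 160, color = 'teal'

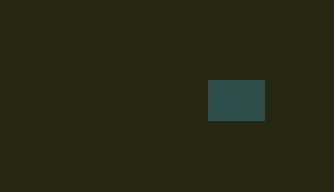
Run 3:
px0 = 208
py0 = 80
px1 = 264
py1 = 120
color = 'darkslategray'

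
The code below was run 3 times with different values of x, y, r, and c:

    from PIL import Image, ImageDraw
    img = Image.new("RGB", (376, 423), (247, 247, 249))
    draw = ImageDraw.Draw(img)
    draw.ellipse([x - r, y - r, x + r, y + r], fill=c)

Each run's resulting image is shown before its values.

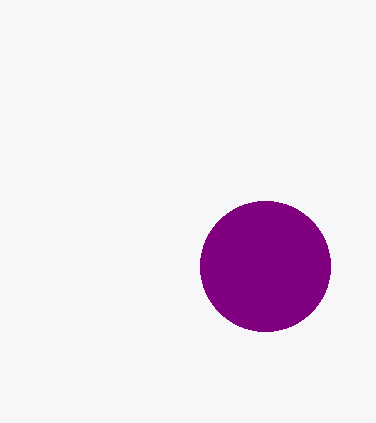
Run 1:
x = 265; y = 266; r = 65; c = 'purple'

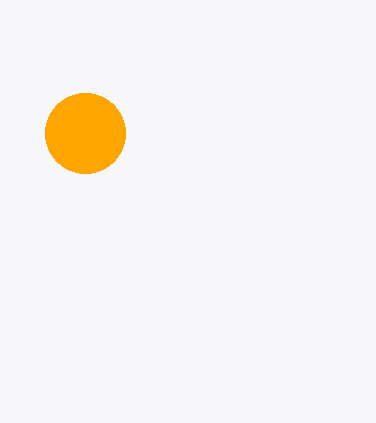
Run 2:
x = 85; y = 133; r = 40; c = 'orange'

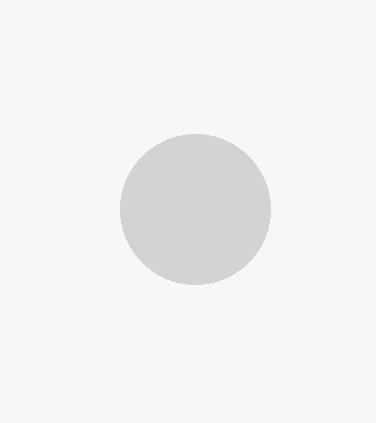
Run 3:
x = 195, y = 209, r = 75, c = 'lightgray'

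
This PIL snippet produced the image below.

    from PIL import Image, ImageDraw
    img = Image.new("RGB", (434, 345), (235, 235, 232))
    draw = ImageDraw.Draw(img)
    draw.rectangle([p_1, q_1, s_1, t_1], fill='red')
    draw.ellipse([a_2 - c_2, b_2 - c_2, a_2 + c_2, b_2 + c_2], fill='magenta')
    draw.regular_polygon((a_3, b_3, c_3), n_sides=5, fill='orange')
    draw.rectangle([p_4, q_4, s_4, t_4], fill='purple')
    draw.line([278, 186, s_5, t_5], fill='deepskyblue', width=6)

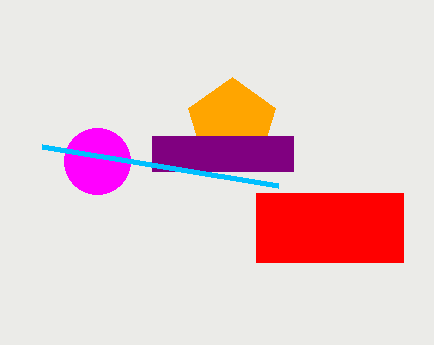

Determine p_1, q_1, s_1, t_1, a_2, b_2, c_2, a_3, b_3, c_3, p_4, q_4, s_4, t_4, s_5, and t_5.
p_1 = 256, q_1 = 193, s_1 = 403, t_1 = 262, a_2 = 97, b_2 = 161, c_2 = 33, a_3 = 232, b_3 = 123, c_3 = 46, p_4 = 152, q_4 = 136, s_4 = 293, t_4 = 171, s_5 = 42, t_5 = 147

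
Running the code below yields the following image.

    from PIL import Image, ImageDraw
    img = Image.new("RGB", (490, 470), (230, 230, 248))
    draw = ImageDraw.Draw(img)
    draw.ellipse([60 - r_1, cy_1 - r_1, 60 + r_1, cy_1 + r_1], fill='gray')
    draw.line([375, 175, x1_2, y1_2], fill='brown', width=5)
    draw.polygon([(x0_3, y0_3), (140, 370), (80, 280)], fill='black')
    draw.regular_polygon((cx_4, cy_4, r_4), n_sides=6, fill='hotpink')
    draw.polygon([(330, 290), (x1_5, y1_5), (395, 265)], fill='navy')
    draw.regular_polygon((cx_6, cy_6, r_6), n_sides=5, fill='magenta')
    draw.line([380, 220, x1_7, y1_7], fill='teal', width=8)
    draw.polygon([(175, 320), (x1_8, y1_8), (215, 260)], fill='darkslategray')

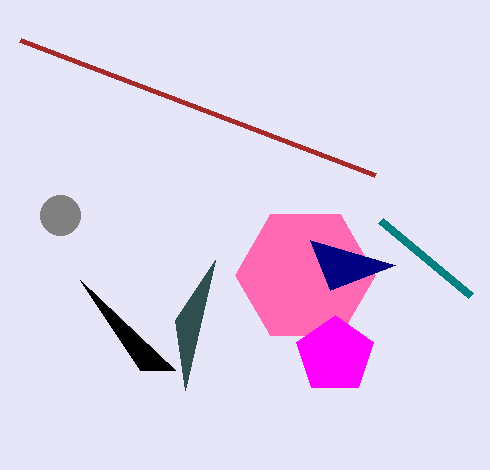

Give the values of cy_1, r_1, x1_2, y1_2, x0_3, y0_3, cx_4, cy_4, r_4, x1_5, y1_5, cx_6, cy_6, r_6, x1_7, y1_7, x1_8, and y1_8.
cy_1 = 215, r_1 = 20, x1_2 = 20, y1_2 = 40, x0_3 = 175, y0_3 = 370, cx_4 = 305, cy_4 = 275, r_4 = 70, x1_5 = 310, y1_5 = 240, cx_6 = 335, cy_6 = 355, r_6 = 40, x1_7 = 470, y1_7 = 295, x1_8 = 185, y1_8 = 390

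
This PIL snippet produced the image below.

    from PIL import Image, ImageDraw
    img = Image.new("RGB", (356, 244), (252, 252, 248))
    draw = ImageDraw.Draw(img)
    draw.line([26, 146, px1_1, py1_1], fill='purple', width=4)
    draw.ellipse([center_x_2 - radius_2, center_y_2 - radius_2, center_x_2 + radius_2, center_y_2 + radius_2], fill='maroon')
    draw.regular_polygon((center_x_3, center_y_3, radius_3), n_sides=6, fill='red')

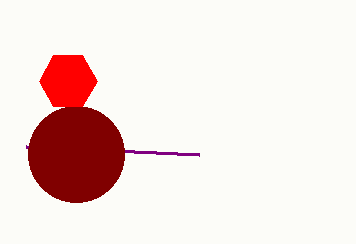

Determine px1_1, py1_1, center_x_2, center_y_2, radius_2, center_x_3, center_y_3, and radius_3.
px1_1 = 199; py1_1 = 154; center_x_2 = 76; center_y_2 = 154; radius_2 = 48; center_x_3 = 68; center_y_3 = 81; radius_3 = 29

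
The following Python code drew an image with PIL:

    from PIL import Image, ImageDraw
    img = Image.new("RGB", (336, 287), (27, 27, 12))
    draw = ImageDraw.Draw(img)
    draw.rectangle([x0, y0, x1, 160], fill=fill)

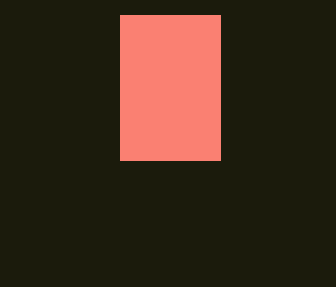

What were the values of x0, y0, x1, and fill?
x0 = 120, y0 = 15, x1 = 220, fill = 'salmon'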